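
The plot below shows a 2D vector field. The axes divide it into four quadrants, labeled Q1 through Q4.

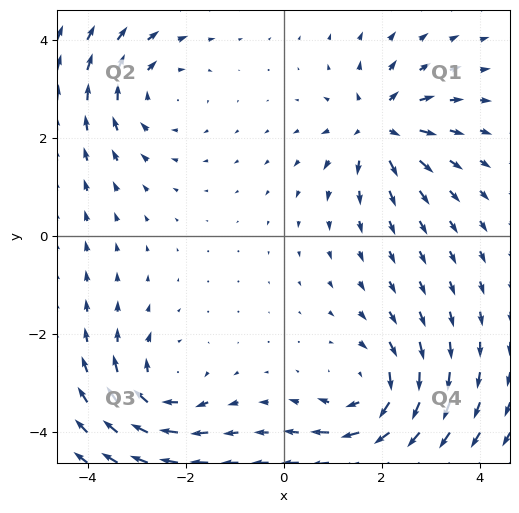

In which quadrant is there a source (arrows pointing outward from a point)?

The source sits at approximately (1.9, 2.2), which lies in quadrant Q1. The divergence there is about +6, positive as expected for a source.

Q1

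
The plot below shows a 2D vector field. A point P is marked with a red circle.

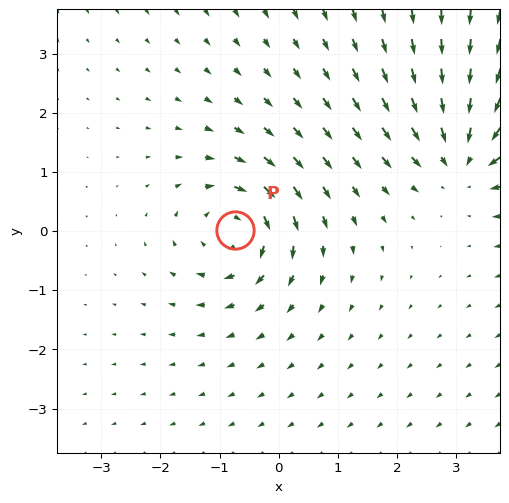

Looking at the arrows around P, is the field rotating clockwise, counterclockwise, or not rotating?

Near P at (-0.7, 0.0) the arrows circulate clockwise. The curl (z-component) there is about -5; negative curl means clockwise rotation.

clockwise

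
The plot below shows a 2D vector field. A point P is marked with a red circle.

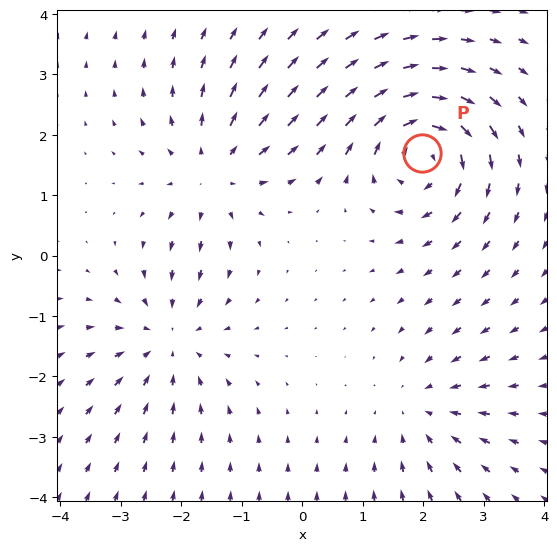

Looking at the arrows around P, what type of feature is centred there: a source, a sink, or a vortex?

vortex

At P (2.0, 1.7) the arrows circulate clockwise. Divergence ≈0, curl about -5 — near-zero divergence with nonzero curl is a vortex.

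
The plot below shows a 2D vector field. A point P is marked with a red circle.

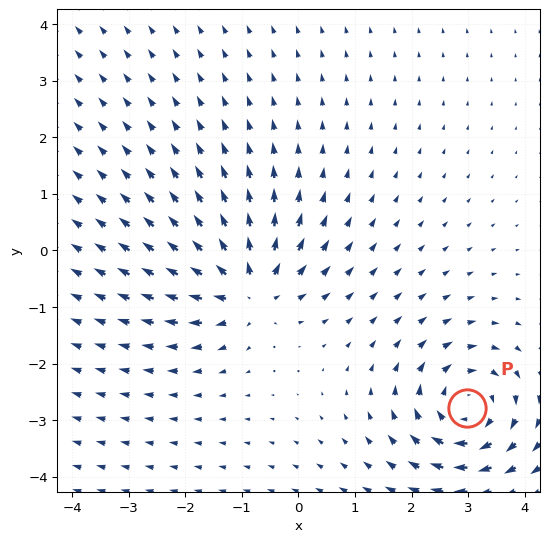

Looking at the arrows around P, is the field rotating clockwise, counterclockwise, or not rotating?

clockwise

Near P at (3.0, -2.8) the arrows circulate clockwise. The curl (z-component) there is about -6; negative curl means clockwise rotation.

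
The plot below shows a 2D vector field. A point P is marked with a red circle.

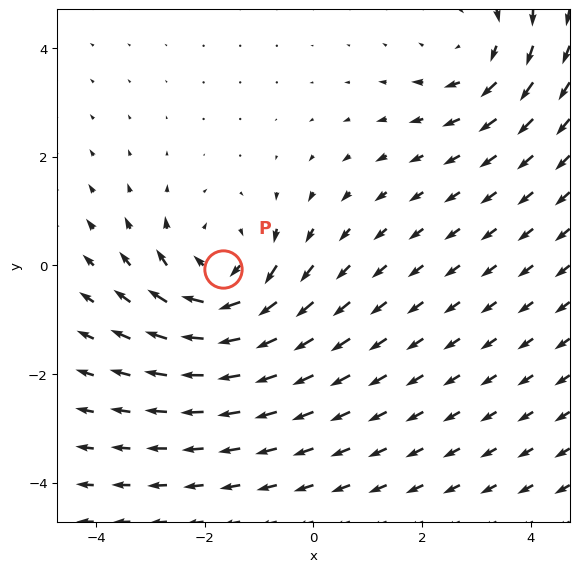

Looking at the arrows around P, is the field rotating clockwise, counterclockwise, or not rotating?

clockwise

Near P at (-1.7, -0.1) the arrows circulate clockwise. The curl (z-component) there is about -4; negative curl means clockwise rotation.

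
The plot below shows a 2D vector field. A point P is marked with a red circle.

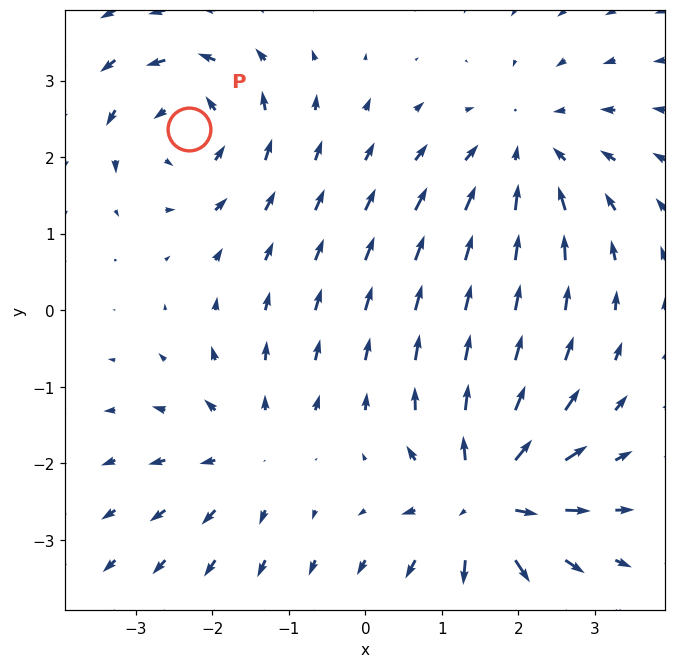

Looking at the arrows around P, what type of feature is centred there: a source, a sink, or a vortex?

At P (-2.3, 2.4) the arrows circulate counterclockwise. Divergence ≈0, curl about +5 — near-zero divergence with nonzero curl is a vortex.

vortex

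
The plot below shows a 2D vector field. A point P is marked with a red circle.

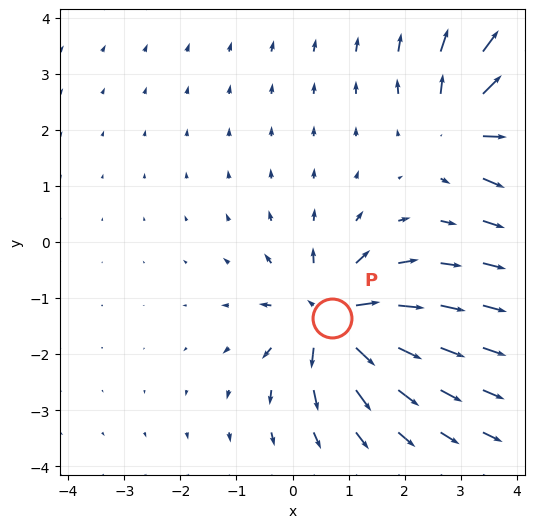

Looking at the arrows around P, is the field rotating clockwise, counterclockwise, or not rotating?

Near P at (0.7, -1.3) the arrows show no circulation. The curl there is ≈0.

not rotating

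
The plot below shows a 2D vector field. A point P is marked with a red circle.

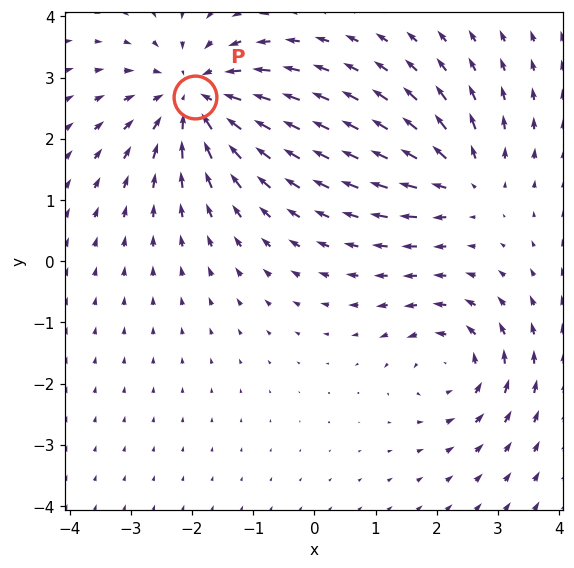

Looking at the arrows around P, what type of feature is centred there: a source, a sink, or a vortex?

At P (-1.9, 2.7) the arrows converge inward. Divergence about -5, curl ≈0 — negative divergence with near-zero curl is a sink.

sink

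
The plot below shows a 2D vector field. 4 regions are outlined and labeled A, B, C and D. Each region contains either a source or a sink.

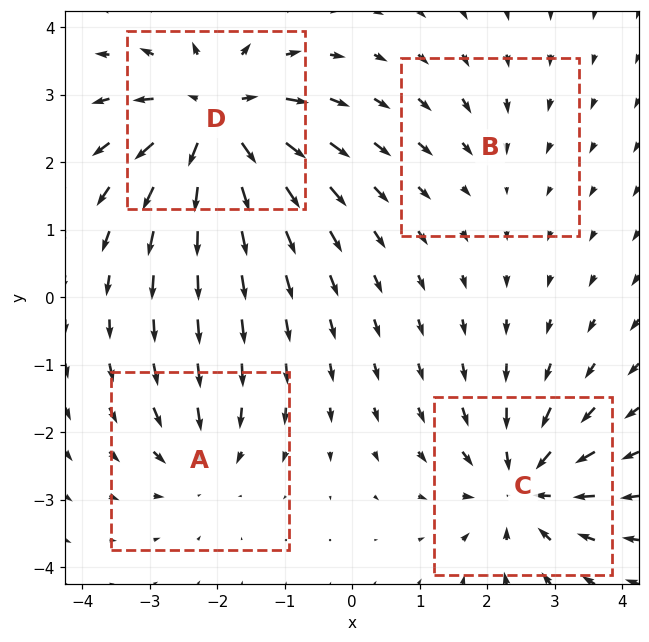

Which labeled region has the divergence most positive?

D

Divergence at each region's feature centre — A: about -4, B: about -2, C: about -6, D: about +8. Region D is most positive.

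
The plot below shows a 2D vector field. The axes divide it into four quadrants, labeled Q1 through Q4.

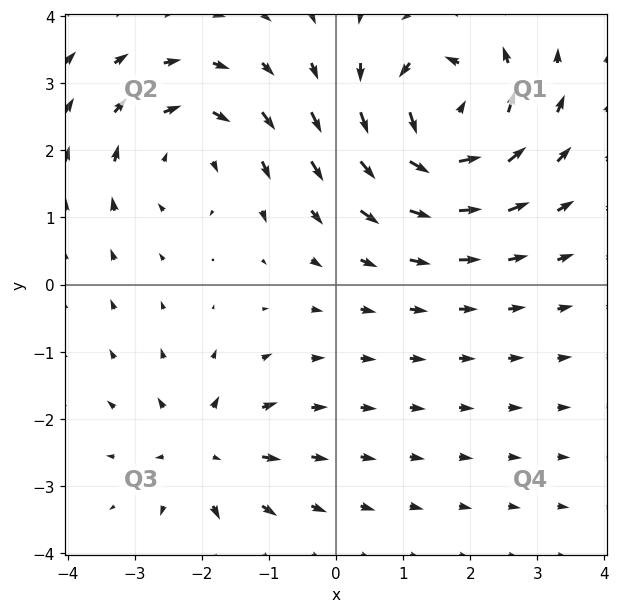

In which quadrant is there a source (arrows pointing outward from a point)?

The source sits at approximately (-2.0, -2.5), which lies in quadrant Q3. The divergence there is about +4, positive as expected for a source.

Q3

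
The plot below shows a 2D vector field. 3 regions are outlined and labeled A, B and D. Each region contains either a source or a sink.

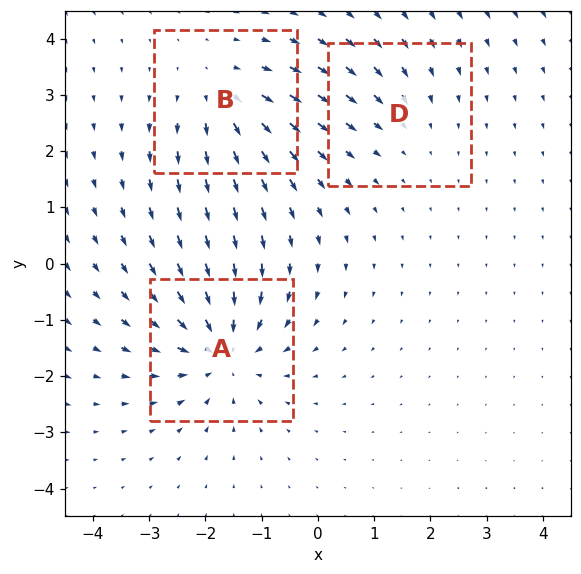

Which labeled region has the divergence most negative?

Divergence at each region's feature centre — A: about -5, B: about +3, D: about -2. Region A is most negative.

A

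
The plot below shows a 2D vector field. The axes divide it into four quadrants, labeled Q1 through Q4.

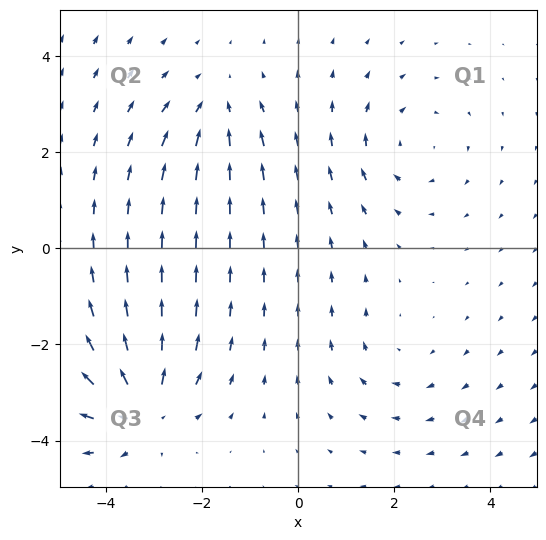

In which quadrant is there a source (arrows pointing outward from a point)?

The source sits at approximately (-3.2, -3.3), which lies in quadrant Q3. The divergence there is about +5, positive as expected for a source.

Q3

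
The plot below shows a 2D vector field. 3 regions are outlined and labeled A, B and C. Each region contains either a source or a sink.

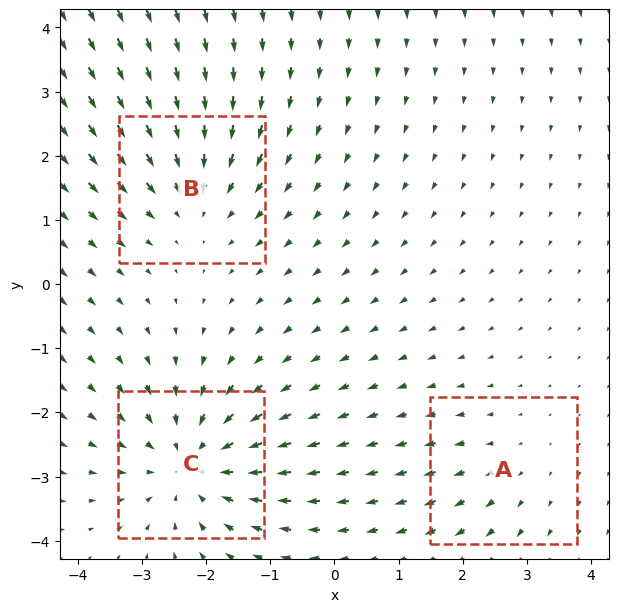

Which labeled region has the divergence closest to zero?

A

Divergence at each region's feature centre — A: about +2, B: about -3, C: about -5. Region A is closest to zero.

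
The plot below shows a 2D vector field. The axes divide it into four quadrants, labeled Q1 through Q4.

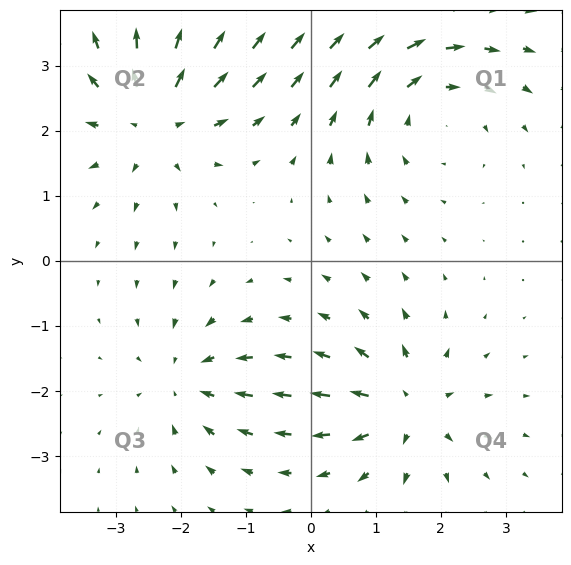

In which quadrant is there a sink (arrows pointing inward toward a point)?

Q3

The sink sits at approximately (-1.9, -1.8), which lies in quadrant Q3. The divergence there is about -4, negative as expected for a sink.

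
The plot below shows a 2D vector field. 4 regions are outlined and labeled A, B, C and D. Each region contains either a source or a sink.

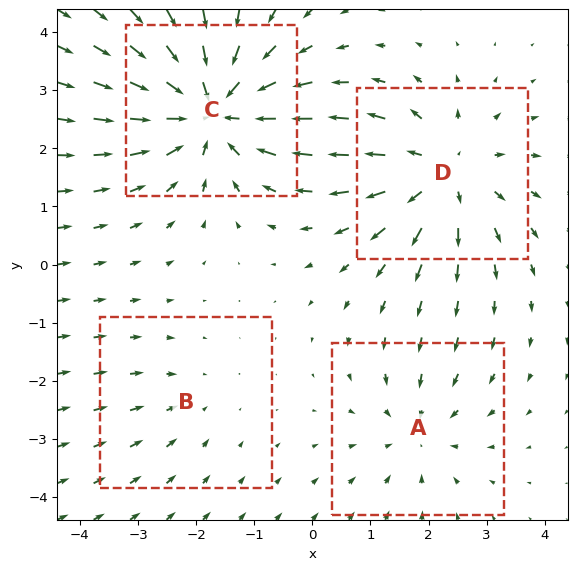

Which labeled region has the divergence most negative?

C

Divergence at each region's feature centre — A: about -3, B: about -2, C: about -6, D: about +5. Region C is most negative.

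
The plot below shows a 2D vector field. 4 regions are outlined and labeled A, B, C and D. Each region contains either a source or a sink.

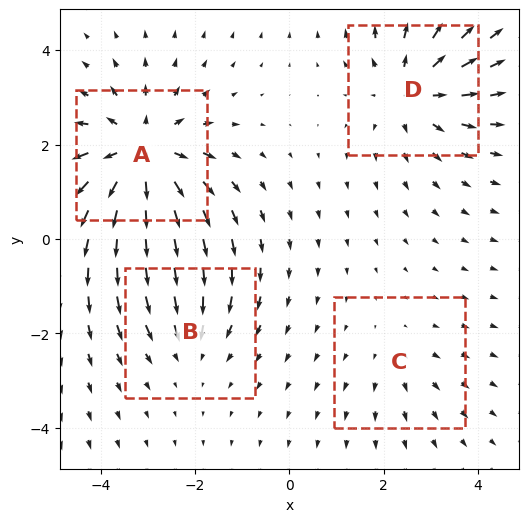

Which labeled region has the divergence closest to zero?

Divergence at each region's feature centre — A: about +6, B: about -3, C: about +2, D: about +4. Region C is closest to zero.

C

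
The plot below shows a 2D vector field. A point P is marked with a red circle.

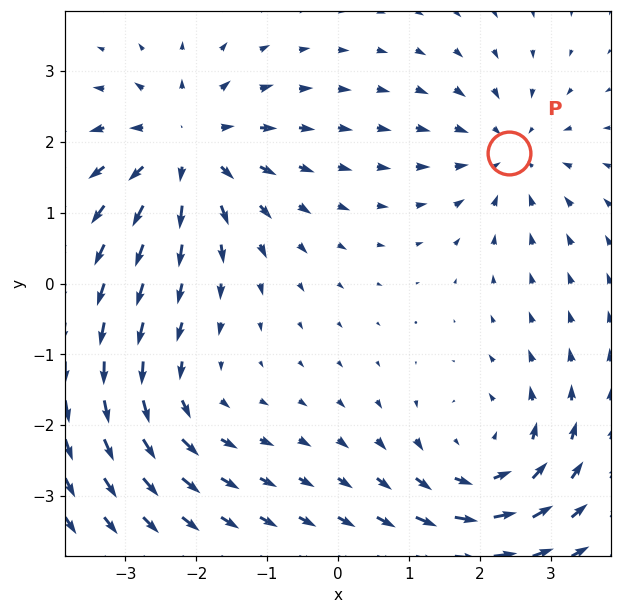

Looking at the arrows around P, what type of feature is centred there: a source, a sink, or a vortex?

sink

At P (2.4, 1.8) the arrows converge inward. Divergence about -3, curl ≈0 — negative divergence with near-zero curl is a sink.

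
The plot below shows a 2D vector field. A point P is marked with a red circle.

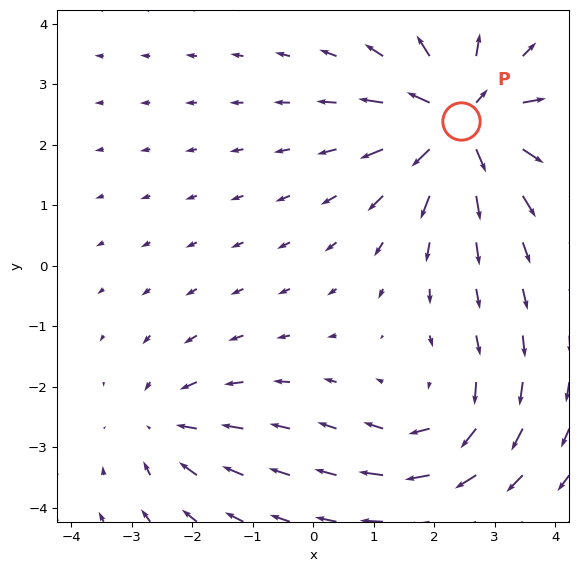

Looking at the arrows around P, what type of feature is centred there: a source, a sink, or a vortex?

At P (2.4, 2.4) the arrows spread outward. Divergence about +7, curl ≈0 — positive divergence with near-zero curl is a source.

source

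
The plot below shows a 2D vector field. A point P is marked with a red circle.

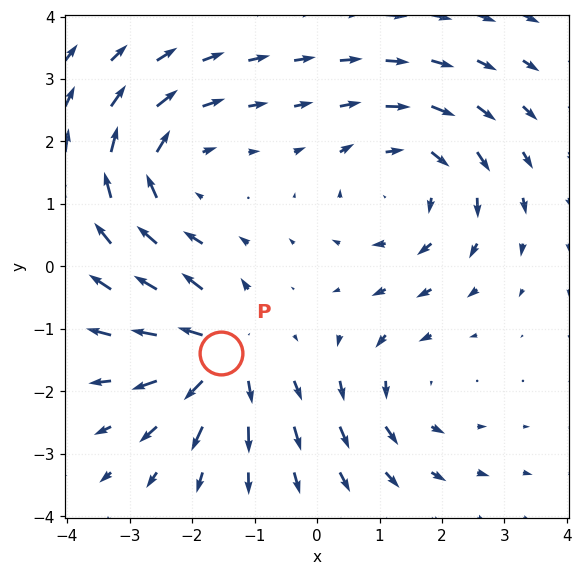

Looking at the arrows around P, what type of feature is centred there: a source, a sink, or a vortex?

source

At P (-1.5, -1.4) the arrows spread outward. Divergence about +6, curl ≈0 — positive divergence with near-zero curl is a source.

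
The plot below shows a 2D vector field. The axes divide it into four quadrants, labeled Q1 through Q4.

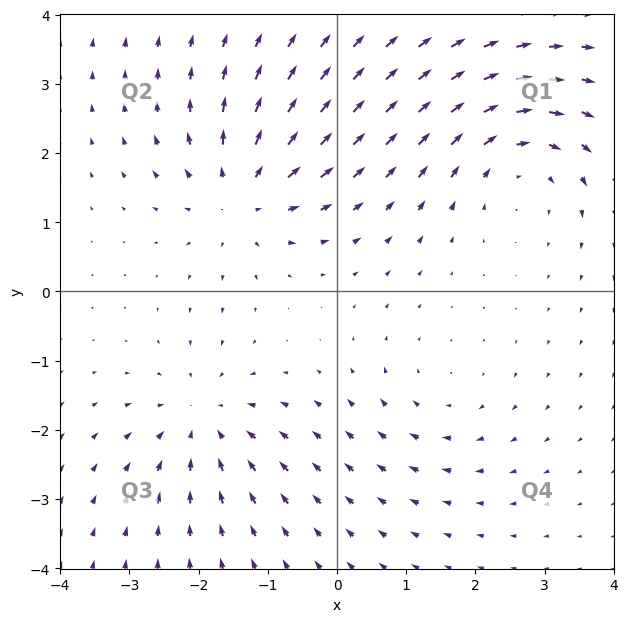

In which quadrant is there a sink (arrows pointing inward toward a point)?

The sink sits at approximately (-1.9, -1.9), which lies in quadrant Q3. The divergence there is about -4, negative as expected for a sink.

Q3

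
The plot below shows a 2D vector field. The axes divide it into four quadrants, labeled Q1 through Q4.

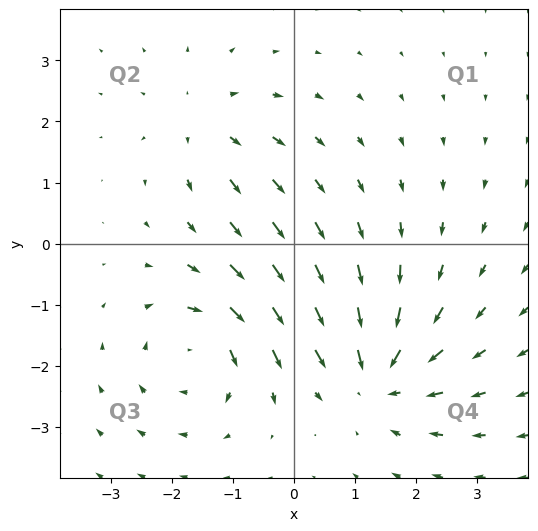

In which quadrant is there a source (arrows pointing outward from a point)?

Q2

The source sits at approximately (-1.5, 2.0), which lies in quadrant Q2. The divergence there is about +3, positive as expected for a source.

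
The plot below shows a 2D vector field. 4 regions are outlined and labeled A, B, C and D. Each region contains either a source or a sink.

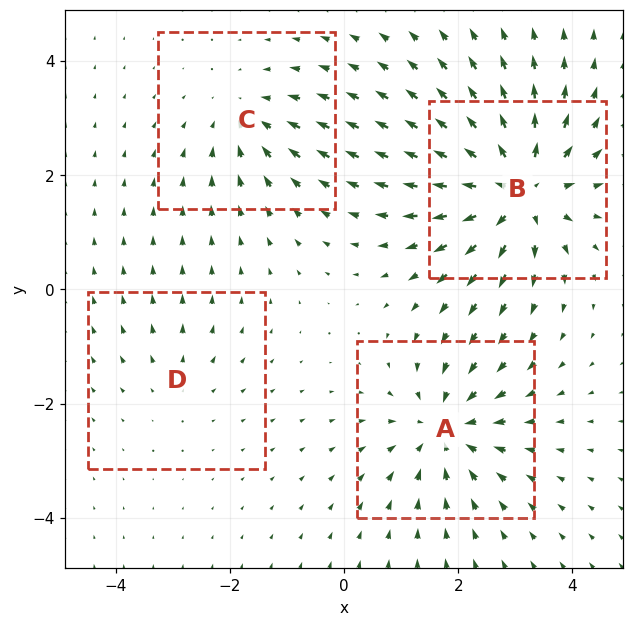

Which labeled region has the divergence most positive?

B

Divergence at each region's feature centre — A: about -5, B: about +7, C: about -3, D: about +2. Region B is most positive.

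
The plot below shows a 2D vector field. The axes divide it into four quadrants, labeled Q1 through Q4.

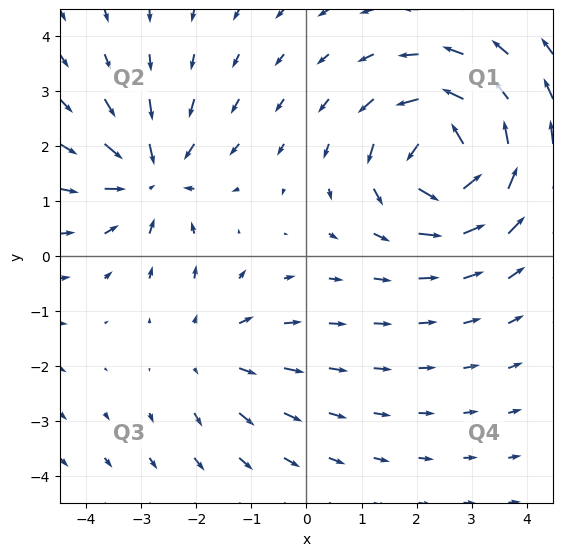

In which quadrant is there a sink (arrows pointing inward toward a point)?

The sink sits at approximately (-2.8, 1.4), which lies in quadrant Q2. The divergence there is about -4, negative as expected for a sink.

Q2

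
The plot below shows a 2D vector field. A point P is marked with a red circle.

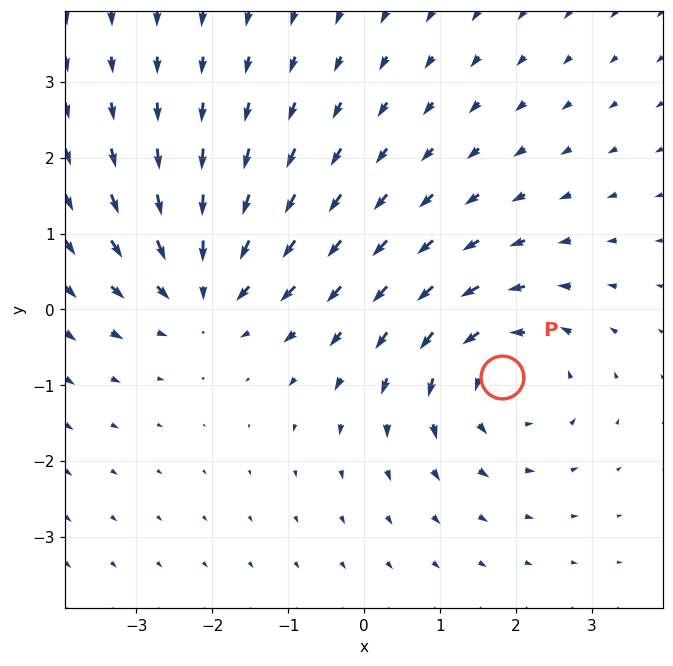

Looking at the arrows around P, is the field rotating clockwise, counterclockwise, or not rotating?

counterclockwise

Near P at (1.8, -0.9) the arrows circulate counterclockwise. The curl (z-component) there is about +4; positive curl means counterclockwise rotation.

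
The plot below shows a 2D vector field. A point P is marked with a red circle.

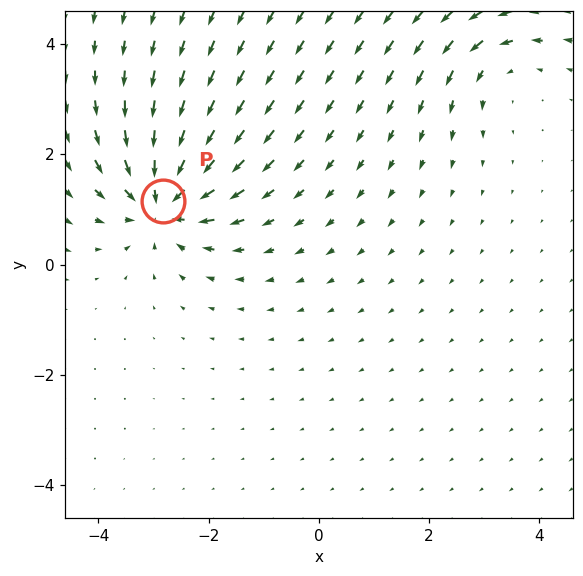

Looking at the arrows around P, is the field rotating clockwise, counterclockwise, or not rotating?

not rotating

Near P at (-2.8, 1.1) the arrows show no circulation. The curl there is ≈0.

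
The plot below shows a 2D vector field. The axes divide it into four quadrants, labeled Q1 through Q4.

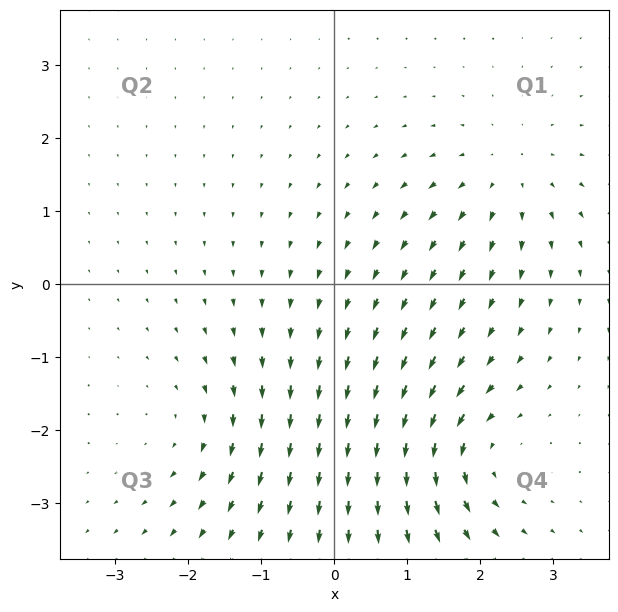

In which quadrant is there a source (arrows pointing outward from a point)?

The source sits at approximately (2.4, 1.5), which lies in quadrant Q1. The divergence there is about +3, positive as expected for a source.

Q1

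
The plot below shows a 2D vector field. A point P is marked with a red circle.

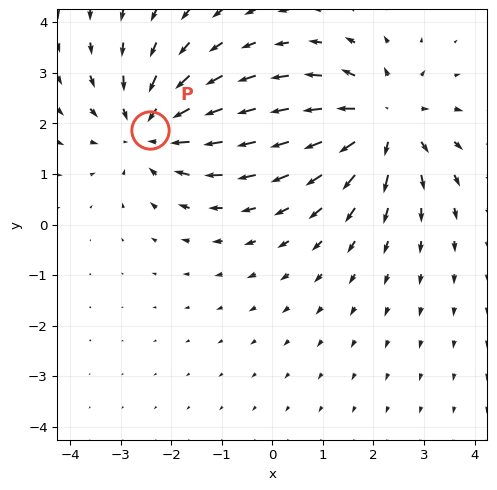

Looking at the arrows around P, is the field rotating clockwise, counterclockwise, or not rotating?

not rotating

Near P at (-2.4, 1.9) the arrows show no circulation. The curl there is ≈0.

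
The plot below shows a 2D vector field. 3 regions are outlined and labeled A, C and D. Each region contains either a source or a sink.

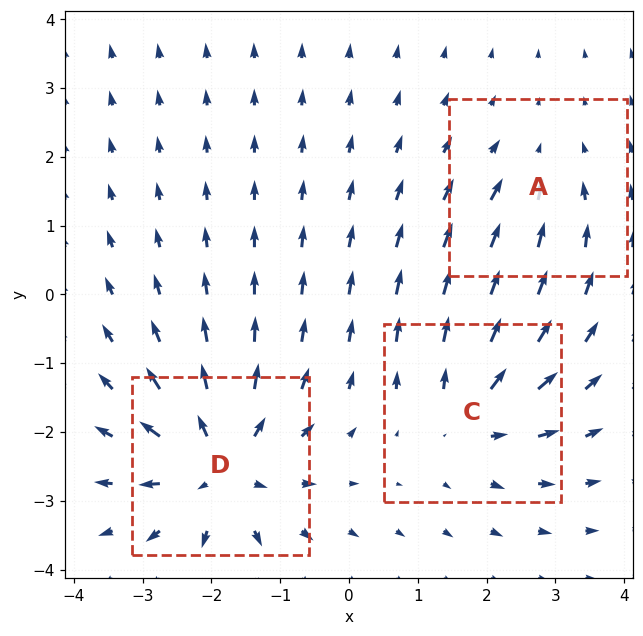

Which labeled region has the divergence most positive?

D

Divergence at each region's feature centre — A: about -2, C: about +3, D: about +5. Region D is most positive.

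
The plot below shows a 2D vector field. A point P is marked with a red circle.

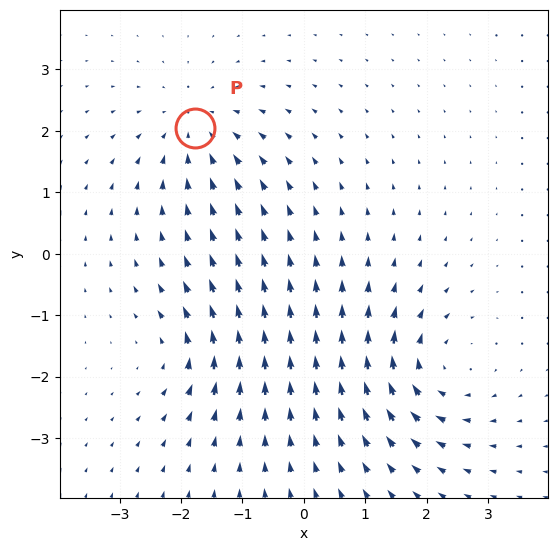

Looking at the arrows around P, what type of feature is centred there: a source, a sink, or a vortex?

At P (-1.8, 2.0) the arrows converge inward. Divergence about -4, curl ≈0 — negative divergence with near-zero curl is a sink.

sink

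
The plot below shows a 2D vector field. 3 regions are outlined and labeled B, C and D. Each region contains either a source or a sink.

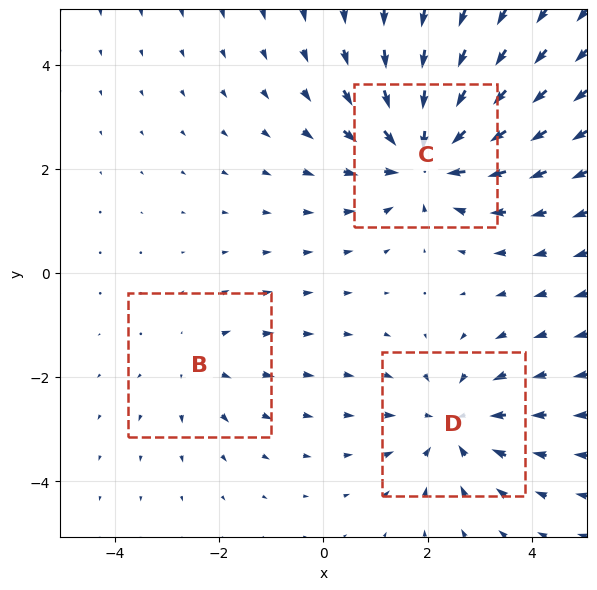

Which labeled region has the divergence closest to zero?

Divergence at each region's feature centre — B: about +2, C: about -4, D: about -3. Region B is closest to zero.

B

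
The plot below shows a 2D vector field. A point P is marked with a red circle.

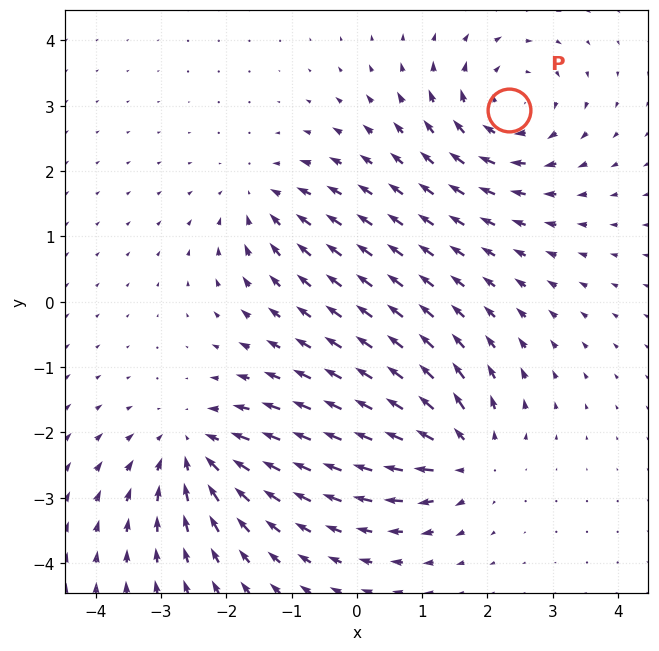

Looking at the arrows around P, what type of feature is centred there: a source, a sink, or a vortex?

vortex

At P (2.3, 2.9) the arrows circulate clockwise. Divergence ≈0, curl about -5 — near-zero divergence with nonzero curl is a vortex.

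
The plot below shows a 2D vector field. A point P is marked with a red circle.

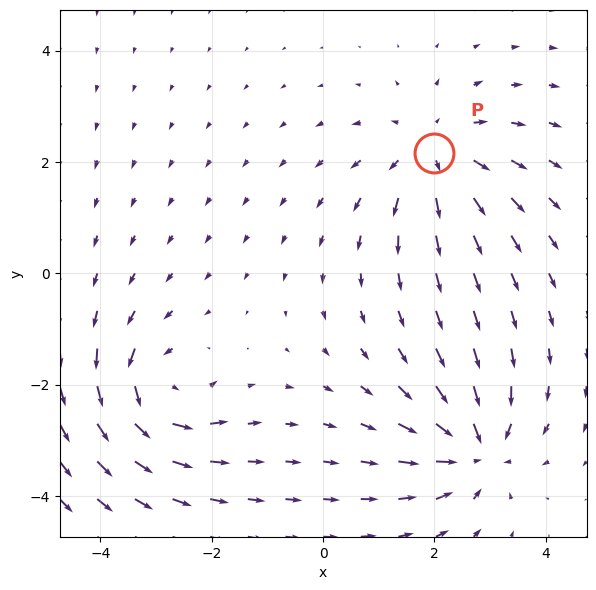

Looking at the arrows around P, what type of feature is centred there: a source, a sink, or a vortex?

source

At P (2.0, 2.2) the arrows spread outward. Divergence about +4, curl ≈0 — positive divergence with near-zero curl is a source.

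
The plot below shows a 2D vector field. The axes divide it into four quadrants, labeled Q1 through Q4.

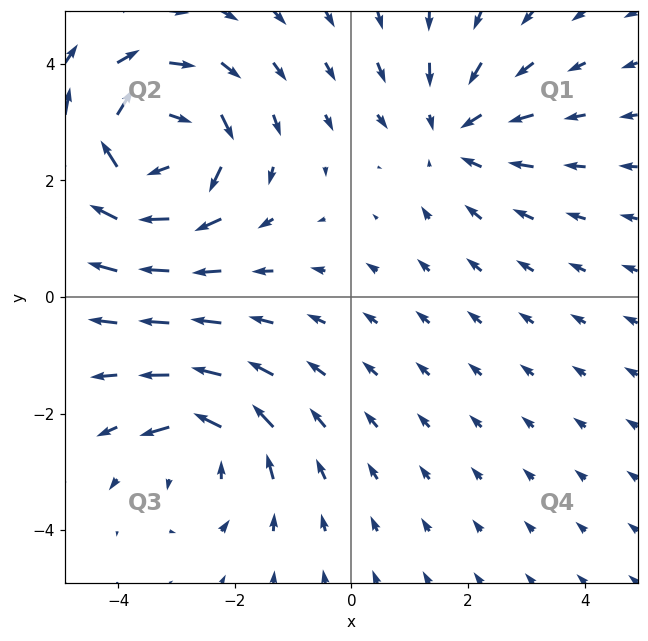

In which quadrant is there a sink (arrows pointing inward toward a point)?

Q1

The sink sits at approximately (1.7, 2.8), which lies in quadrant Q1. The divergence there is about -3, negative as expected for a sink.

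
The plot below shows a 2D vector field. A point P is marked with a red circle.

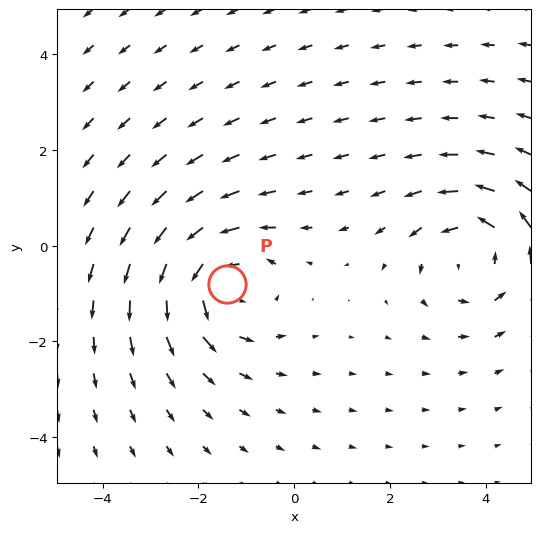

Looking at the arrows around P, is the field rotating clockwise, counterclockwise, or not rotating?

Near P at (-1.4, -0.8) the arrows circulate counterclockwise. The curl (z-component) there is about +3; positive curl means counterclockwise rotation.

counterclockwise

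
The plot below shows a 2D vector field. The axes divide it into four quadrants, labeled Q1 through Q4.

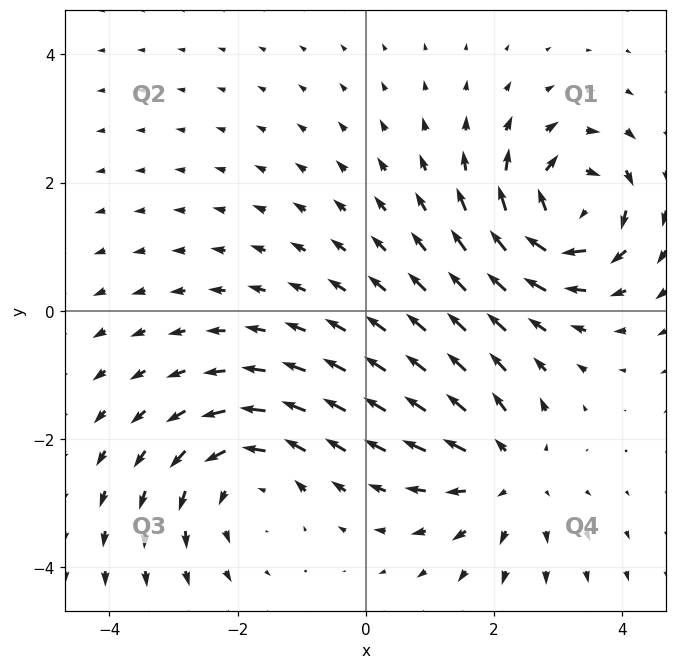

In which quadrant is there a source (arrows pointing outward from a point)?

Q4

The source sits at approximately (2.2, -2.5), which lies in quadrant Q4. The divergence there is about +4, positive as expected for a source.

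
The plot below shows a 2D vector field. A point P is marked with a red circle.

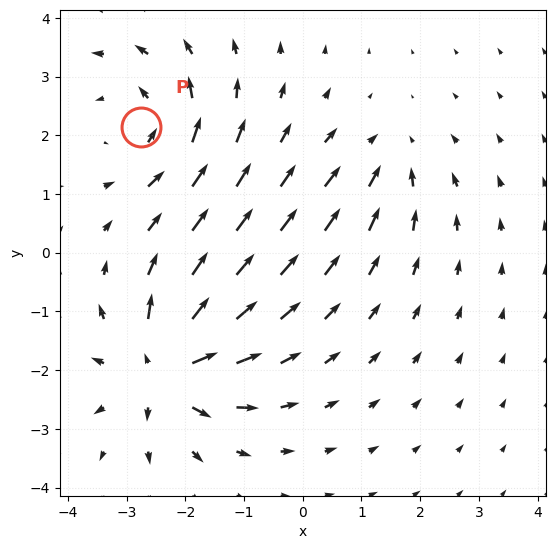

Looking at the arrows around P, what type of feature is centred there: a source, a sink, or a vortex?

vortex

At P (-2.8, 2.1) the arrows circulate counterclockwise. Divergence ≈0, curl about +4 — near-zero divergence with nonzero curl is a vortex.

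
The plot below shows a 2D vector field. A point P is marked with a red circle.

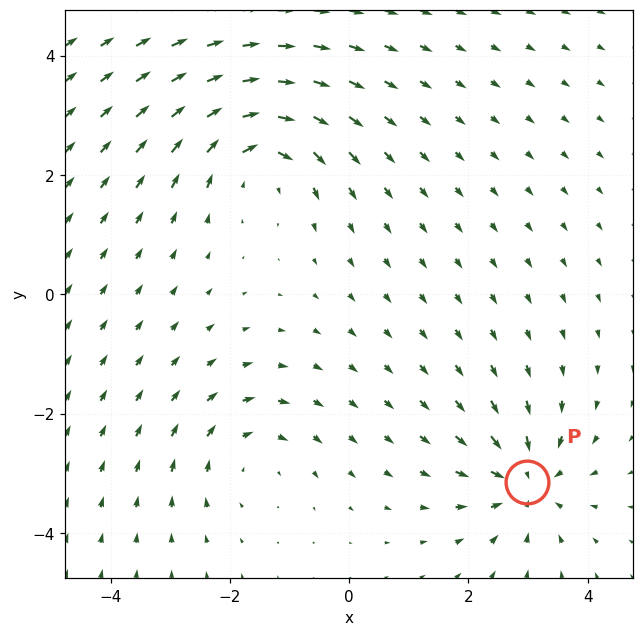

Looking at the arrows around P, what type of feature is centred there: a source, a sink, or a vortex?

sink

At P (3.0, -3.2) the arrows converge inward. Divergence about -5, curl ≈0 — negative divergence with near-zero curl is a sink.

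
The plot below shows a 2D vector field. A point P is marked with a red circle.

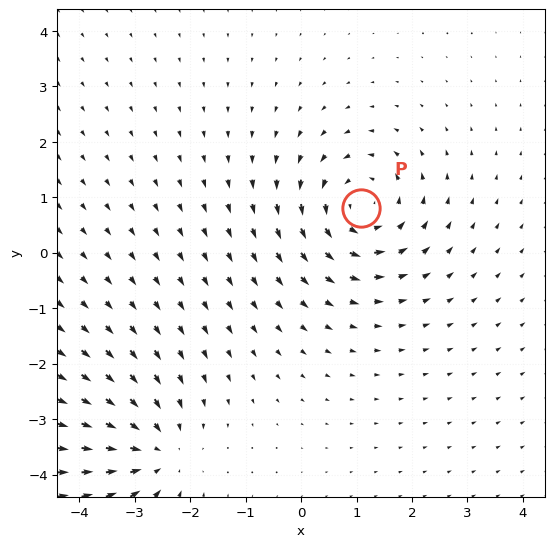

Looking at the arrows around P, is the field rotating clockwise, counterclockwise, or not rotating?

counterclockwise

Near P at (1.1, 0.8) the arrows circulate counterclockwise. The curl (z-component) there is about +4; positive curl means counterclockwise rotation.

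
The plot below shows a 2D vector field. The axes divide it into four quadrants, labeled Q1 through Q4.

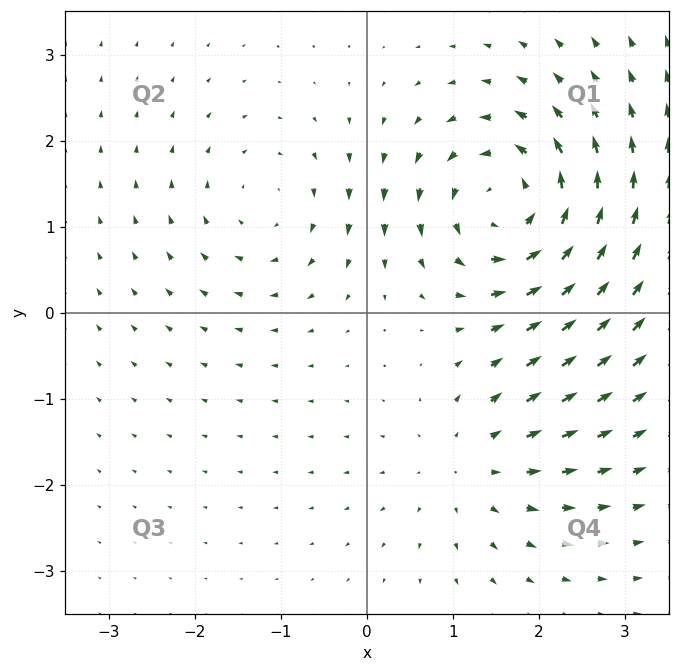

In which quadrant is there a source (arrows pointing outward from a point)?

The source sits at approximately (1.2, -1.8), which lies in quadrant Q4. The divergence there is about +3, positive as expected for a source.

Q4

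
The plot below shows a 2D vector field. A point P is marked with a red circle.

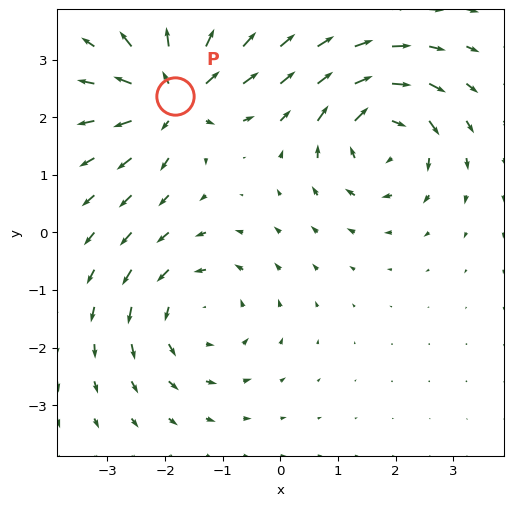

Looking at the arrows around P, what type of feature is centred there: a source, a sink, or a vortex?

source

At P (-1.8, 2.4) the arrows spread outward. Divergence about +6, curl ≈0 — positive divergence with near-zero curl is a source.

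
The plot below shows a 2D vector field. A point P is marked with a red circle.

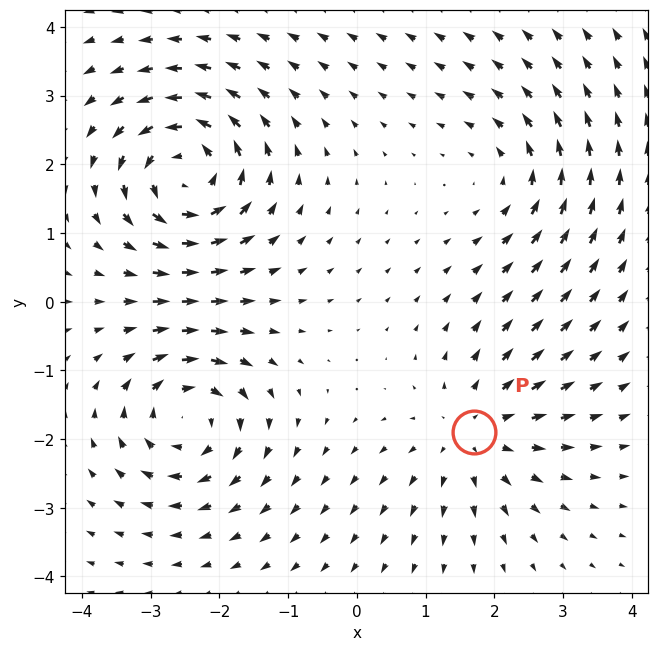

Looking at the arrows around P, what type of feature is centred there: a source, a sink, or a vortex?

At P (1.7, -1.9) the arrows spread outward. Divergence about +3, curl ≈0 — positive divergence with near-zero curl is a source.

source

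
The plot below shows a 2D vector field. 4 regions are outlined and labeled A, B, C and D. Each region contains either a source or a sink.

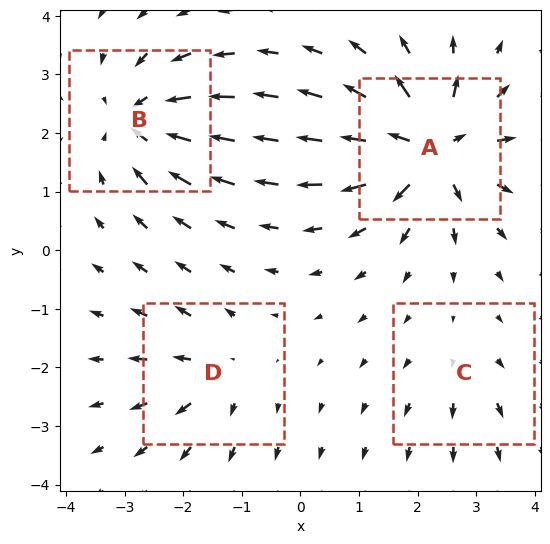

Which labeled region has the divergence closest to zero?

Divergence at each region's feature centre — A: about +9, B: about -6, C: about +2, D: about +4. Region C is closest to zero.

C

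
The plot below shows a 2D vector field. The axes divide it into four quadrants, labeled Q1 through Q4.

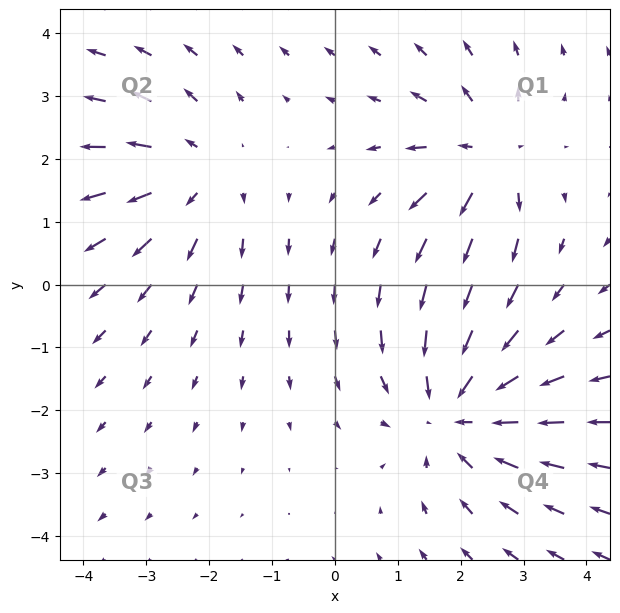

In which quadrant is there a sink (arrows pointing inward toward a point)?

The sink sits at approximately (1.9, -2.0), which lies in quadrant Q4. The divergence there is about -4, negative as expected for a sink.

Q4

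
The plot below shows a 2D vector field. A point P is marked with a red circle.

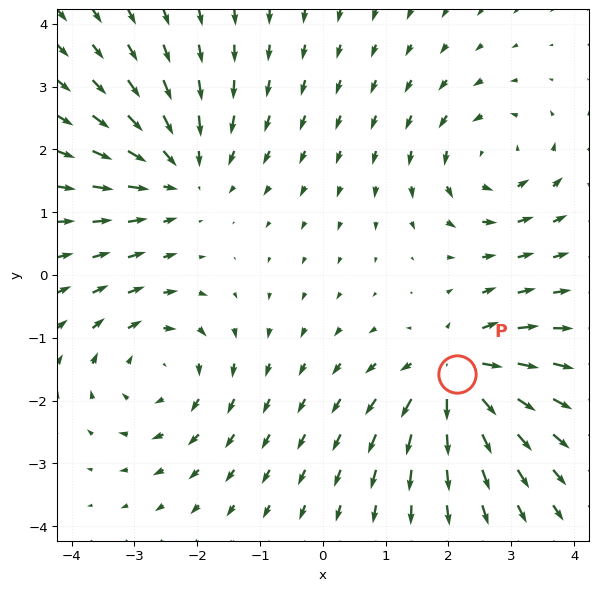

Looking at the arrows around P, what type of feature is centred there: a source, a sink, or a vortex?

source

At P (2.1, -1.6) the arrows spread outward. Divergence about +6, curl ≈0 — positive divergence with near-zero curl is a source.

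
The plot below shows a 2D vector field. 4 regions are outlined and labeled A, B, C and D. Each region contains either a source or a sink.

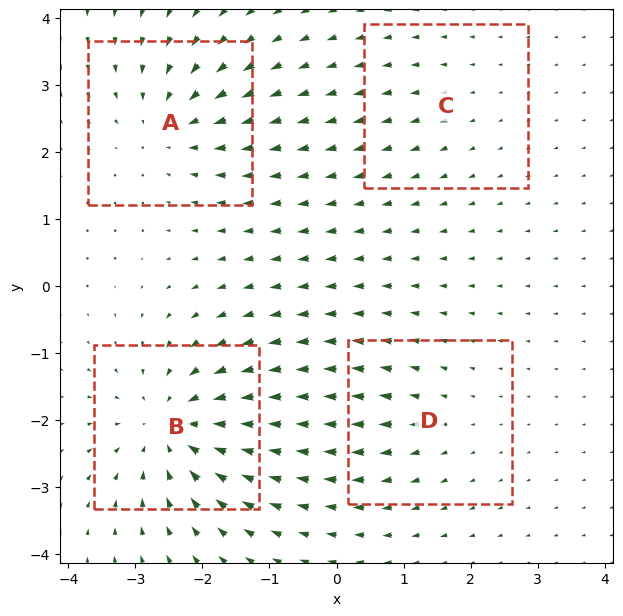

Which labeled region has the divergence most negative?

B

Divergence at each region's feature centre — A: about -5, B: about -7, C: about +2, D: about +3. Region B is most negative.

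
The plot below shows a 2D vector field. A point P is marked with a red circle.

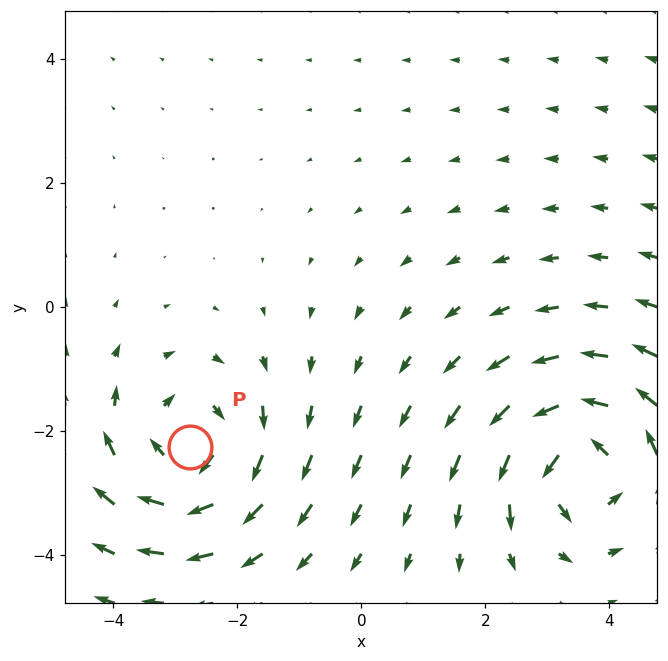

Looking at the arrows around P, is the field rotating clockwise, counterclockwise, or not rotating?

clockwise

Near P at (-2.8, -2.3) the arrows circulate clockwise. The curl (z-component) there is about -4; negative curl means clockwise rotation.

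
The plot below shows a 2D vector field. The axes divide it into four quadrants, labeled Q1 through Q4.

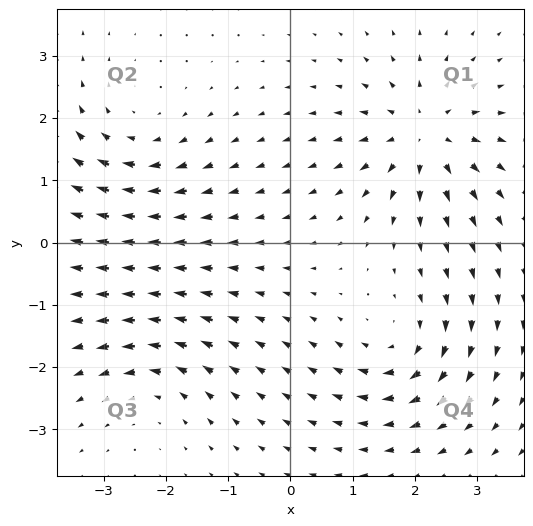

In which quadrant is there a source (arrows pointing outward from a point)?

Q1

The source sits at approximately (2.2, 1.7), which lies in quadrant Q1. The divergence there is about +6, positive as expected for a source.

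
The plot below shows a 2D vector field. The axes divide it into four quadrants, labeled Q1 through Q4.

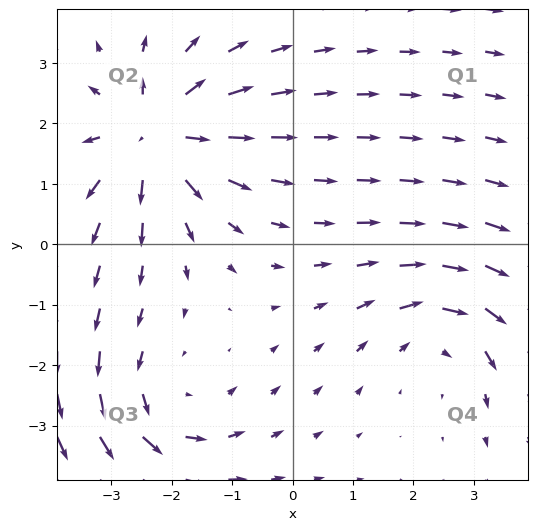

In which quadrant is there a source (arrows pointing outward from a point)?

The source sits at approximately (-2.3, 1.8), which lies in quadrant Q2. The divergence there is about +5, positive as expected for a source.

Q2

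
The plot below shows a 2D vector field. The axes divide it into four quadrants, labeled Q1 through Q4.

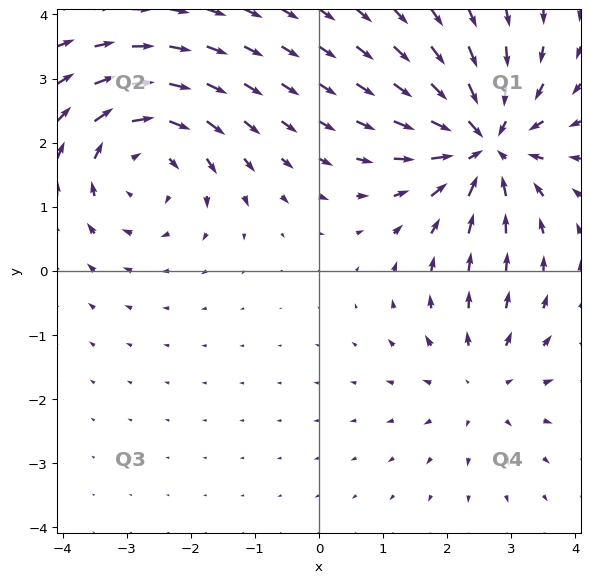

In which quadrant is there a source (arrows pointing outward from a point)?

Q4

The source sits at approximately (2.5, -1.7), which lies in quadrant Q4. The divergence there is about +2, positive as expected for a source.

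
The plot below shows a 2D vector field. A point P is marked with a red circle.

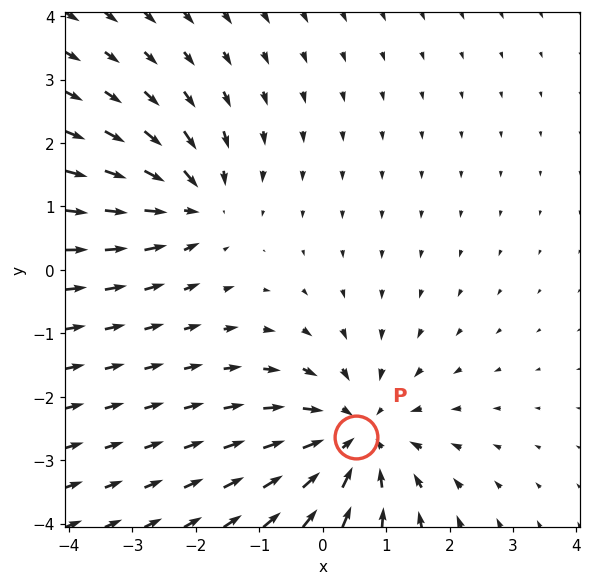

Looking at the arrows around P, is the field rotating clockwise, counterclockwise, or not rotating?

not rotating

Near P at (0.5, -2.6) the arrows show no circulation. The curl there is ≈0.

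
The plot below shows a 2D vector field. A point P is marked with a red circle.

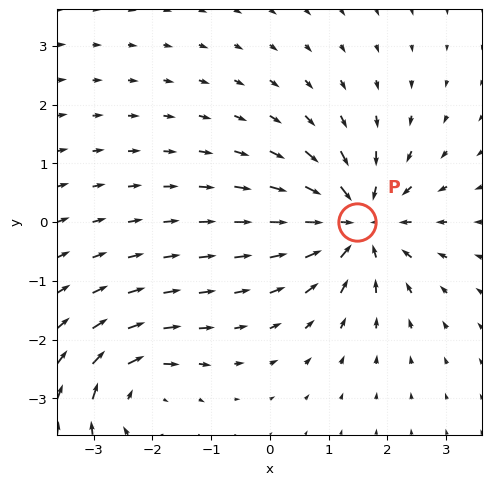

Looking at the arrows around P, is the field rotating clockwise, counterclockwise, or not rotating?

Near P at (1.5, -0.0) the arrows show no circulation. The curl there is ≈0.

not rotating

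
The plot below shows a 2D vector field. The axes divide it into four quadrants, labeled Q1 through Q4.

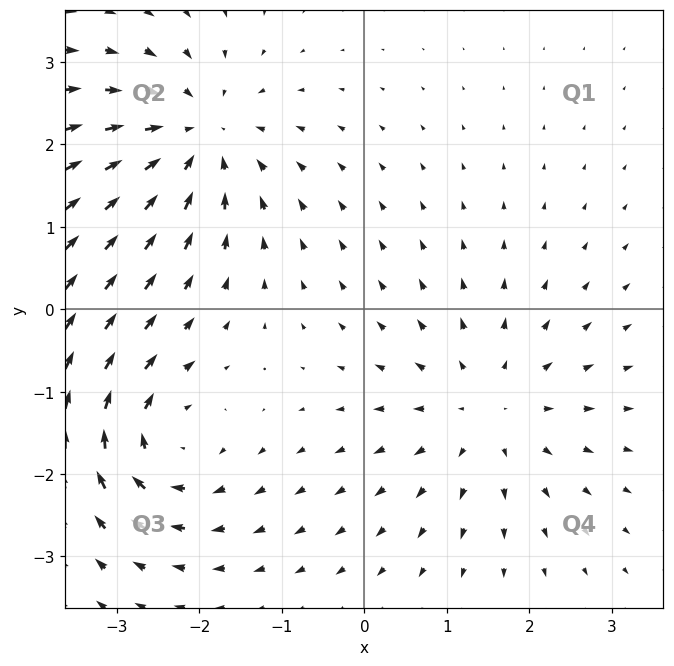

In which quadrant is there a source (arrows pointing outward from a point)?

The source sits at approximately (1.5, -1.2), which lies in quadrant Q4. The divergence there is about +4, positive as expected for a source.

Q4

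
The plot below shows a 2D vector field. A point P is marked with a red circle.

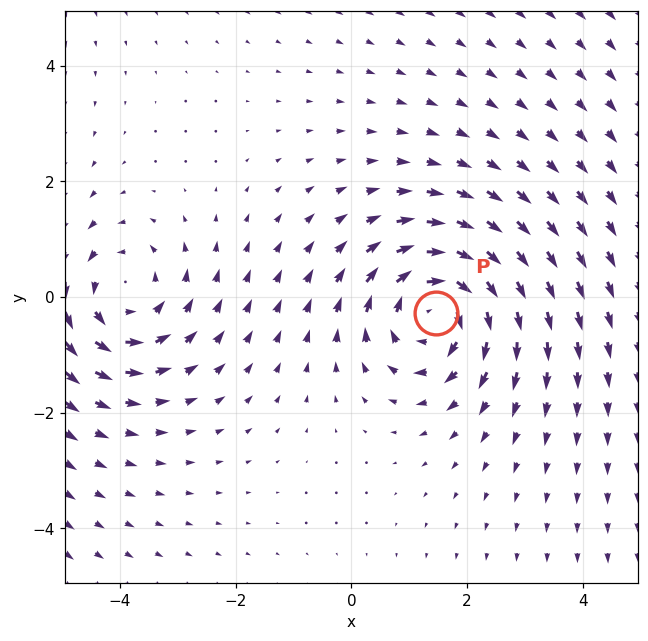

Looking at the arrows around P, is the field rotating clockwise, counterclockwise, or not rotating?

Near P at (1.5, -0.3) the arrows circulate clockwise. The curl (z-component) there is about -5; negative curl means clockwise rotation.

clockwise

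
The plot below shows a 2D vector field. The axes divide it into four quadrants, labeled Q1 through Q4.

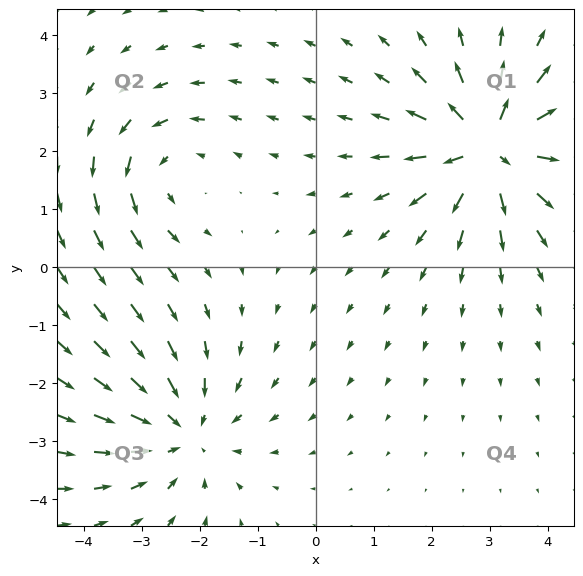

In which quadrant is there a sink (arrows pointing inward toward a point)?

Q3

The sink sits at approximately (-2.3, -2.8), which lies in quadrant Q3. The divergence there is about -3, negative as expected for a sink.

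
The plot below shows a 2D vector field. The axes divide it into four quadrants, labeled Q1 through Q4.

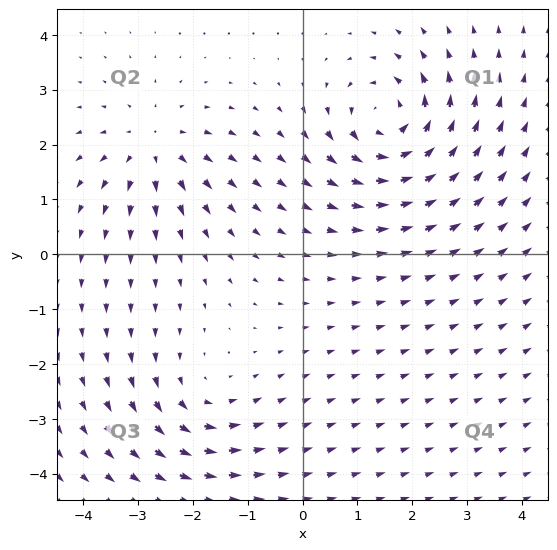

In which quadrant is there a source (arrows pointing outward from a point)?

The source sits at approximately (-2.7, 2.0), which lies in quadrant Q2. The divergence there is about +4, positive as expected for a source.

Q2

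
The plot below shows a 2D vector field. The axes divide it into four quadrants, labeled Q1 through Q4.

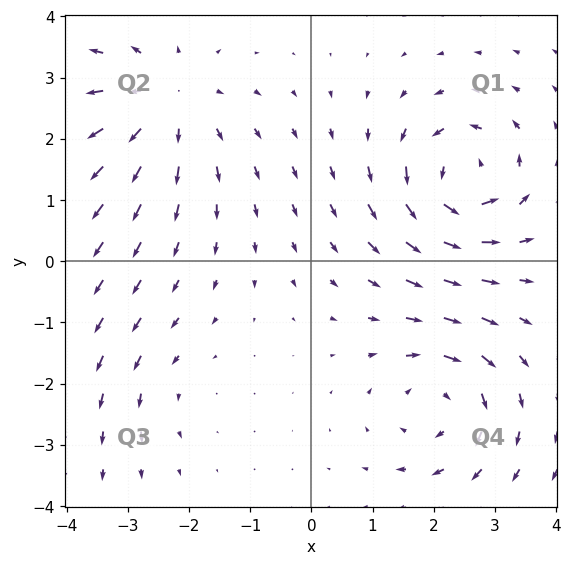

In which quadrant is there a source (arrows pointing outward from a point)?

Q2

The source sits at approximately (-2.4, 2.6), which lies in quadrant Q2. The divergence there is about +4, positive as expected for a source.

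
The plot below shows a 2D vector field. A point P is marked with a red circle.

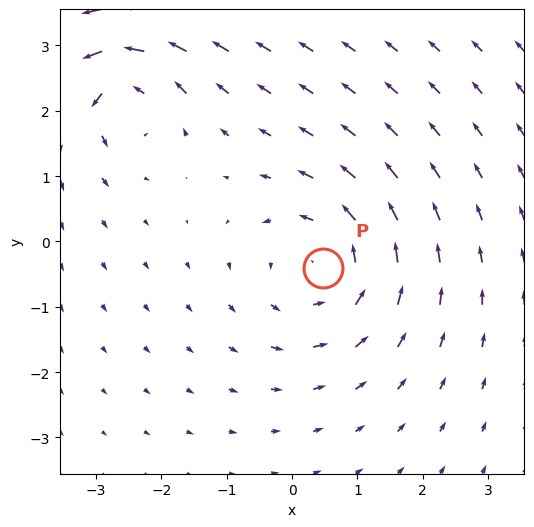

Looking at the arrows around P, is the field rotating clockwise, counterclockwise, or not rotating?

counterclockwise

Near P at (0.5, -0.4) the arrows circulate counterclockwise. The curl (z-component) there is about +3; positive curl means counterclockwise rotation.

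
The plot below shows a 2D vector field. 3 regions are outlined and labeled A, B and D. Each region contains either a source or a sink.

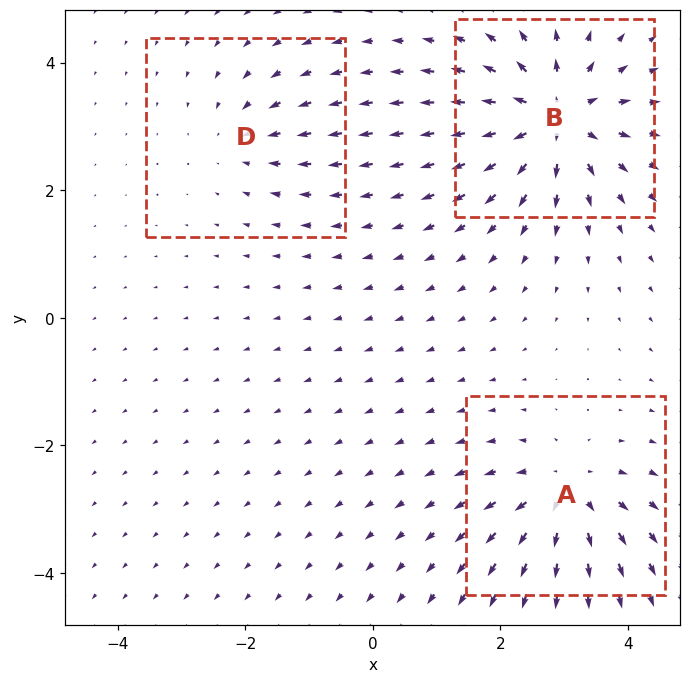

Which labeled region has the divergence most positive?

B

Divergence at each region's feature centre — A: about +4, B: about +6, D: about -2. Region B is most positive.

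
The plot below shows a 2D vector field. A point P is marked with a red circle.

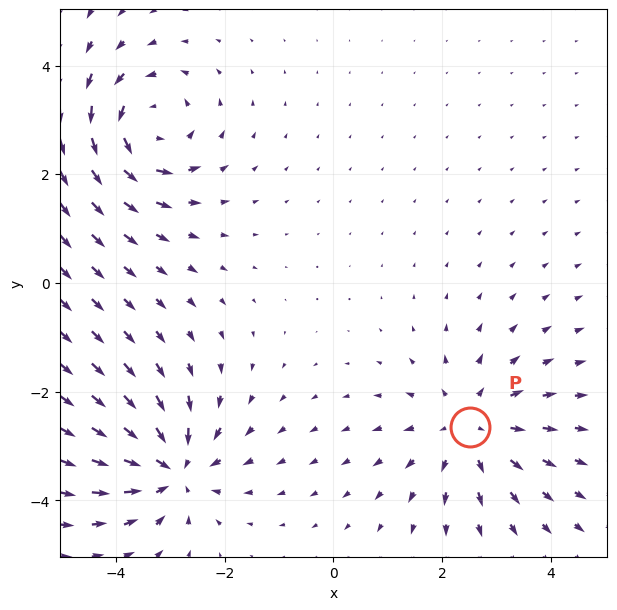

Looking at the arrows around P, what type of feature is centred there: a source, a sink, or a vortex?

source

At P (2.5, -2.6) the arrows spread outward. Divergence about +4, curl ≈0 — positive divergence with near-zero curl is a source.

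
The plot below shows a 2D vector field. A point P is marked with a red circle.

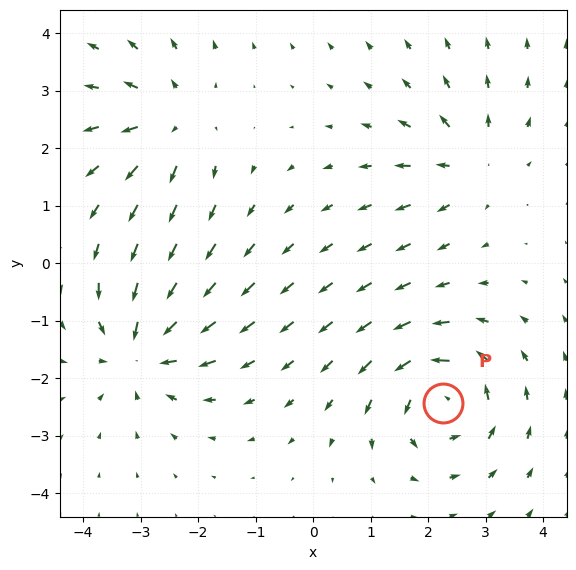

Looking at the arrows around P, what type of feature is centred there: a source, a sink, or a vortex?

At P (2.3, -2.4) the arrows circulate counterclockwise. Divergence ≈0, curl about +5 — near-zero divergence with nonzero curl is a vortex.

vortex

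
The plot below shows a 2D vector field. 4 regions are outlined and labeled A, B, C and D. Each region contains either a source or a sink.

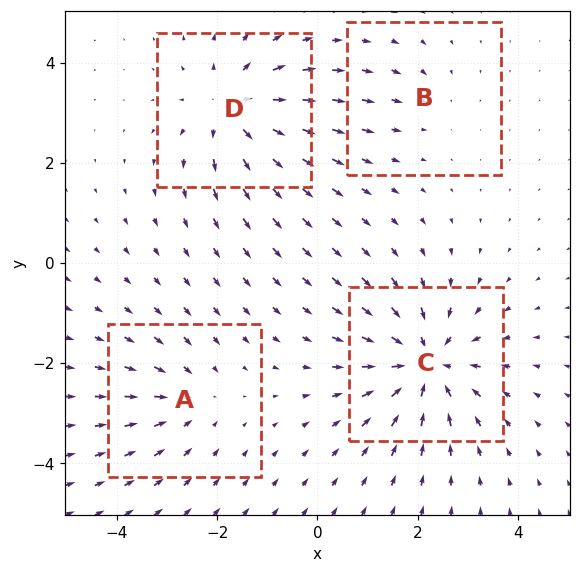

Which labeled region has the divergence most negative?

Divergence at each region's feature centre — A: about -3, B: about -2, C: about -6, D: about +5. Region C is most negative.

C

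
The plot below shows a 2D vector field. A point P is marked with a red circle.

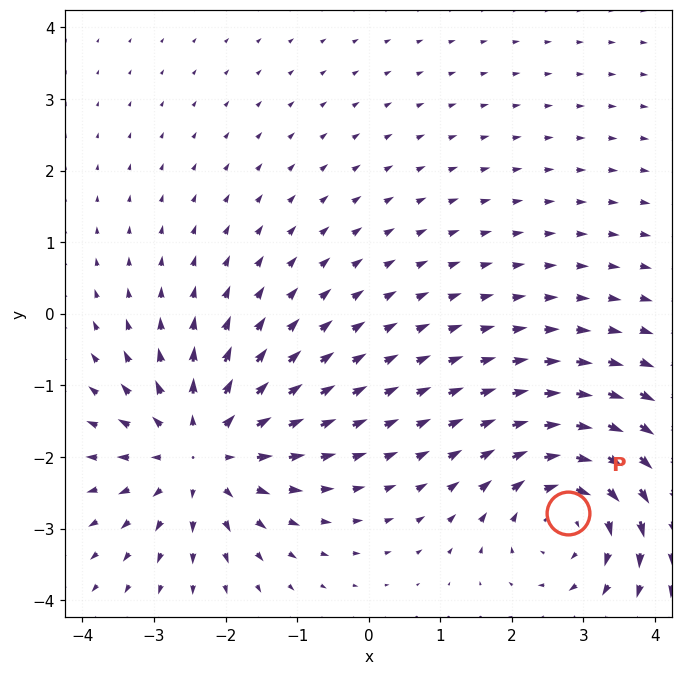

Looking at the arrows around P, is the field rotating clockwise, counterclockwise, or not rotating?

Near P at (2.8, -2.8) the arrows circulate clockwise. The curl (z-component) there is about -4; negative curl means clockwise rotation.

clockwise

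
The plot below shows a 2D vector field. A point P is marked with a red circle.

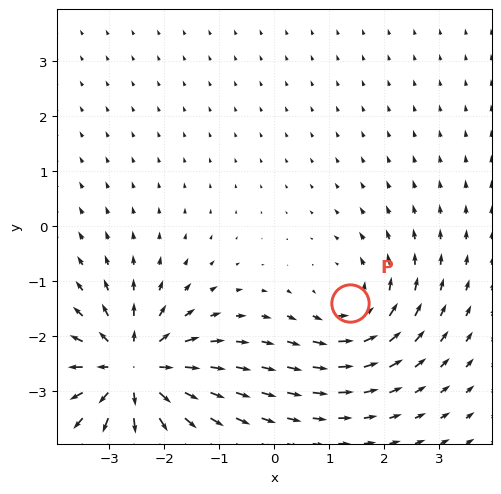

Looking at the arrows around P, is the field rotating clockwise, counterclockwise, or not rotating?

counterclockwise

Near P at (1.4, -1.4) the arrows circulate counterclockwise. The curl (z-component) there is about +4; positive curl means counterclockwise rotation.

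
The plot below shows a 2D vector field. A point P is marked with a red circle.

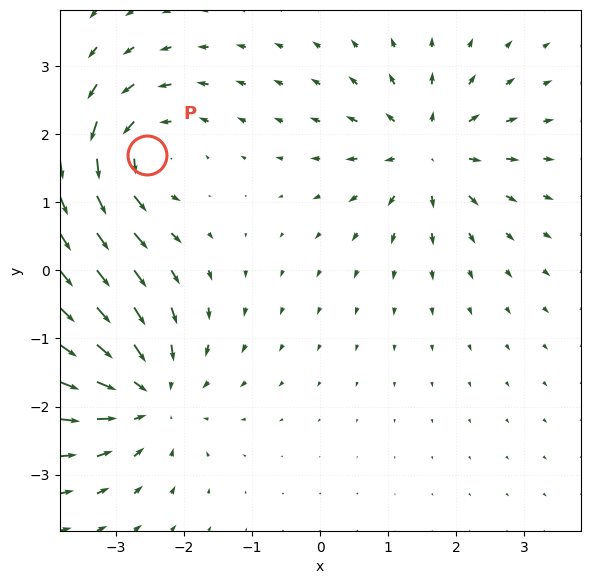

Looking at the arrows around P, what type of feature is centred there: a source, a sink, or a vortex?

vortex

At P (-2.5, 1.7) the arrows circulate counterclockwise. Divergence ≈0, curl about +4 — near-zero divergence with nonzero curl is a vortex.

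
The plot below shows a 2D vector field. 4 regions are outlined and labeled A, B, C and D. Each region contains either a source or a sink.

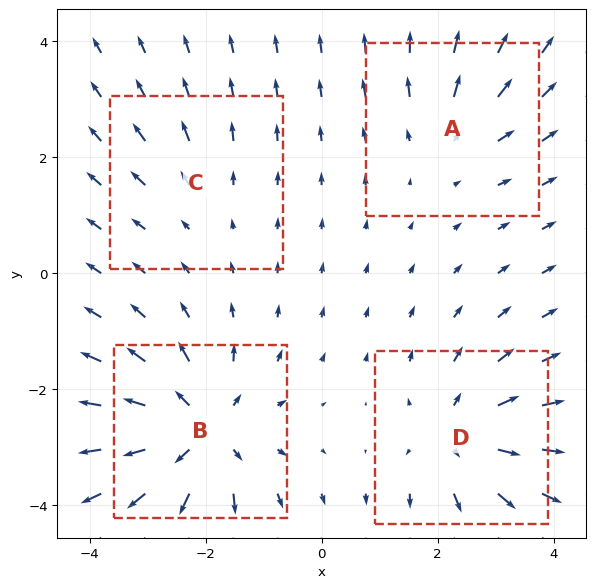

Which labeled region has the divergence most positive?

B

Divergence at each region's feature centre — A: about +3, B: about +7, C: about +2, D: about +5. Region B is most positive.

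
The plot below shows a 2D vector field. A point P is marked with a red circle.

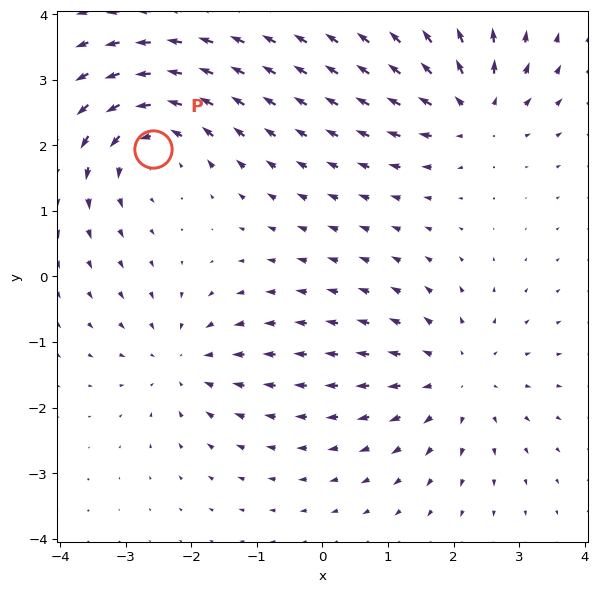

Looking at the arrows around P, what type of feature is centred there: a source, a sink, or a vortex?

vortex

At P (-2.6, 1.9) the arrows circulate counterclockwise. Divergence ≈0, curl about +6 — near-zero divergence with nonzero curl is a vortex.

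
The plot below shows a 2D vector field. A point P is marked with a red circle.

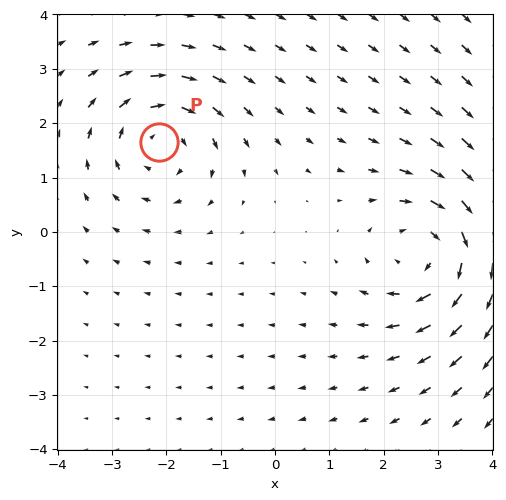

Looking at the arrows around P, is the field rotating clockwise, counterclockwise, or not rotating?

Near P at (-2.1, 1.7) the arrows circulate clockwise. The curl (z-component) there is about -3; negative curl means clockwise rotation.

clockwise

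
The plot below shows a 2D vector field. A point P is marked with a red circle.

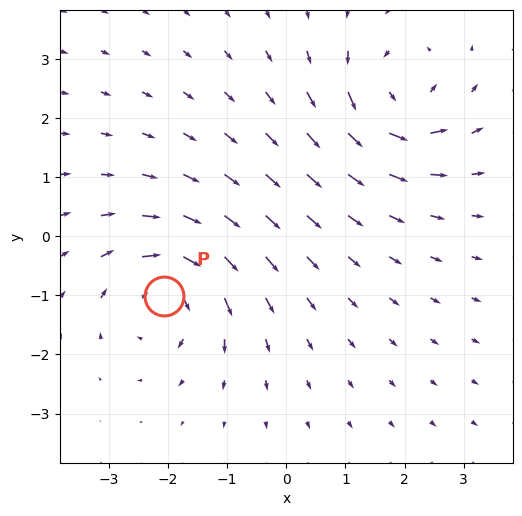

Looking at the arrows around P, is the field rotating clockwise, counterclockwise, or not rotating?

clockwise

Near P at (-2.1, -1.0) the arrows circulate clockwise. The curl (z-component) there is about -6; negative curl means clockwise rotation.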